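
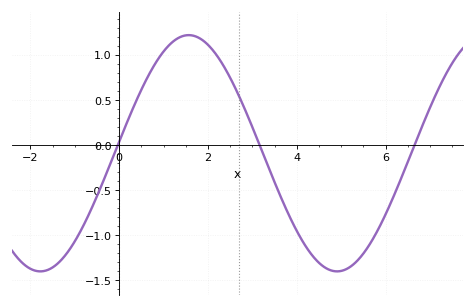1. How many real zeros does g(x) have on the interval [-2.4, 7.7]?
3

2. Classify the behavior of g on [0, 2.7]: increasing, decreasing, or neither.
neither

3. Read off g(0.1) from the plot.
0.15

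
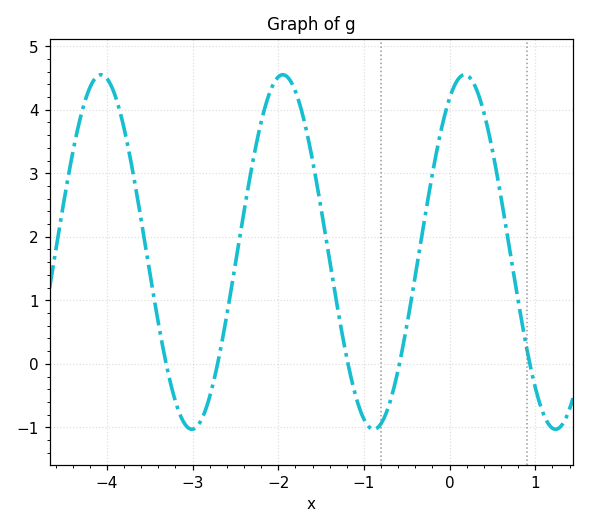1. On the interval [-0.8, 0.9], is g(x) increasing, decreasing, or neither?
neither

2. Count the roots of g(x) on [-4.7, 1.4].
5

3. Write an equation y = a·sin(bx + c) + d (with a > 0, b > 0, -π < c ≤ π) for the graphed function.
y = 2.79sin(3x + 1.1) + 1.76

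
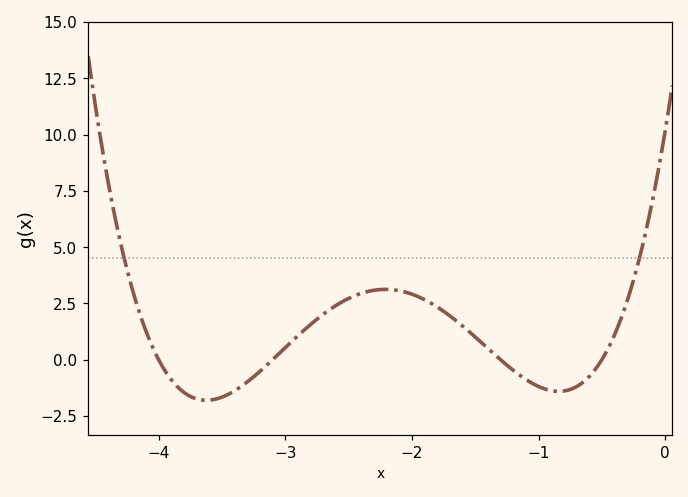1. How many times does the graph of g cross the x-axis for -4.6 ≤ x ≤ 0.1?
4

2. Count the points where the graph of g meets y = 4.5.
2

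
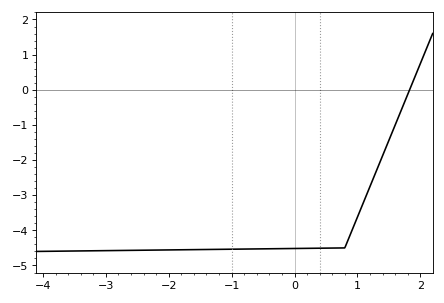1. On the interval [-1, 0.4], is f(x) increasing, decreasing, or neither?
increasing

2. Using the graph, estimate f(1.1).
-3.2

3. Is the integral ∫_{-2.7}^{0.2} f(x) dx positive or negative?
negative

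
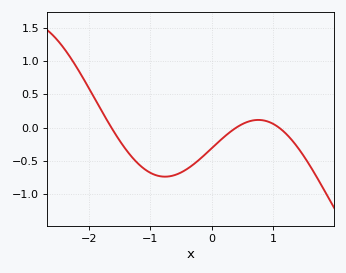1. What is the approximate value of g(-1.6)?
-0.05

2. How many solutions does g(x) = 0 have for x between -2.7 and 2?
3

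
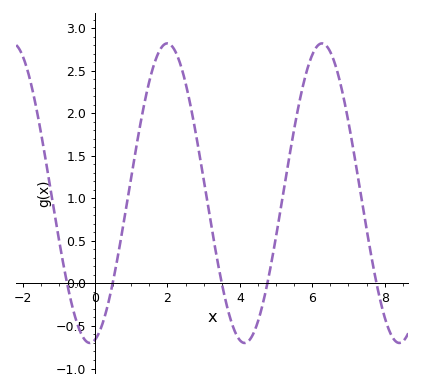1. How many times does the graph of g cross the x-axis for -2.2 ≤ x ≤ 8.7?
5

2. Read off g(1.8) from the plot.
2.75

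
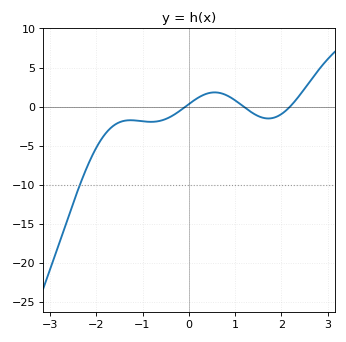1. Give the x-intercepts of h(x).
-0.1, 1.2, 2.2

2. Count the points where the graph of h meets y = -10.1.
1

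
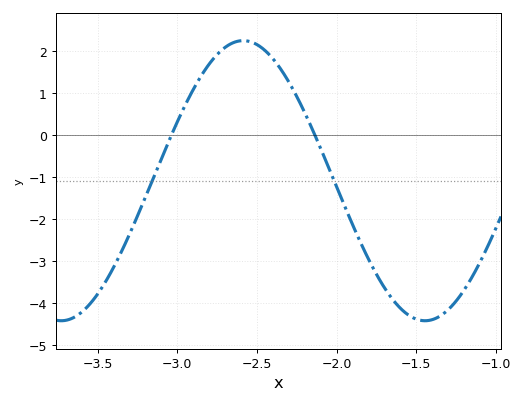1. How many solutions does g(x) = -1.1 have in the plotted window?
2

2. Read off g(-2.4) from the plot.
1.82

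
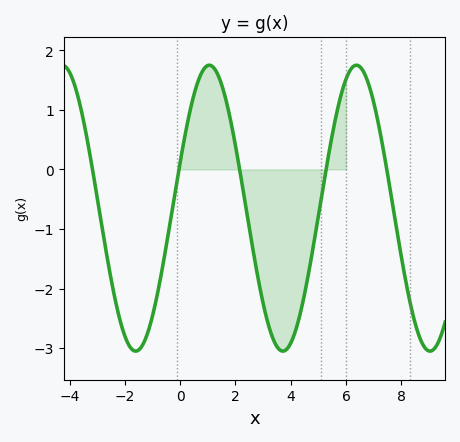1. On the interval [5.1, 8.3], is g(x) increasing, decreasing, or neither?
neither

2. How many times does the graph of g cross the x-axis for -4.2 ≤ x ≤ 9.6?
5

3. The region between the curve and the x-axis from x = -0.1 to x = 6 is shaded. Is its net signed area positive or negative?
negative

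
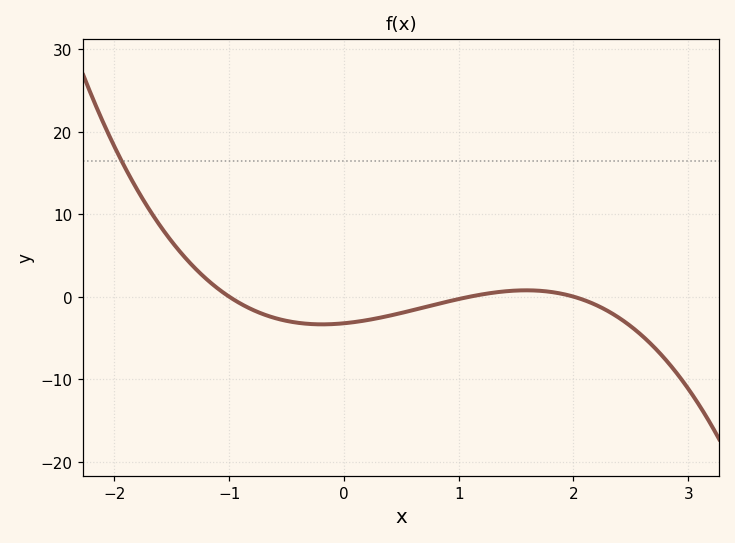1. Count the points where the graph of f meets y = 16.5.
1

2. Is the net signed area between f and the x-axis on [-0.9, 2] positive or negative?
negative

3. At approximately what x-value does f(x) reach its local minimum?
-0.2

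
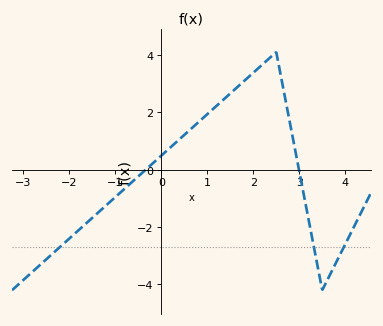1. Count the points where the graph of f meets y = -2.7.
3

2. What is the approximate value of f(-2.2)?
-2.69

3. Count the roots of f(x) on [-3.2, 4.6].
2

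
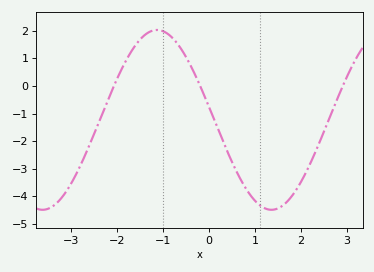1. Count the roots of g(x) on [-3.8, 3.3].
3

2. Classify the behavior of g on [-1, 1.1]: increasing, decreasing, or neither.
decreasing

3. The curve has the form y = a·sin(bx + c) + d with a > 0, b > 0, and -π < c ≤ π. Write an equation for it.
y = 3.26sin(1.26x + 3) - 1.23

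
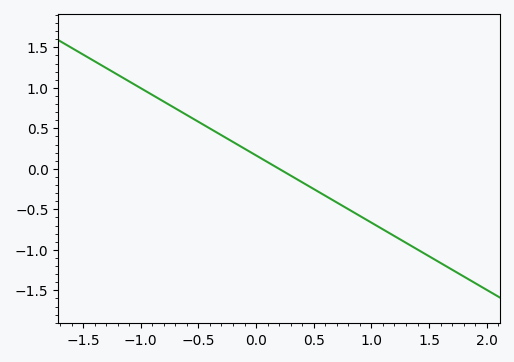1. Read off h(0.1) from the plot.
0.1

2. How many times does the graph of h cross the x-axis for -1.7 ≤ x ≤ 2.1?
1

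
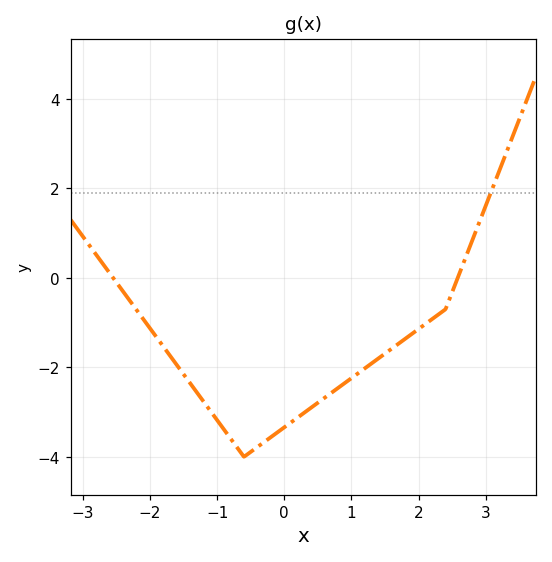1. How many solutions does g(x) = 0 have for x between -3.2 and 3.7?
2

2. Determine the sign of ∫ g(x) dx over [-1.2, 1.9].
negative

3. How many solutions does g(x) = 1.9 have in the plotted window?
1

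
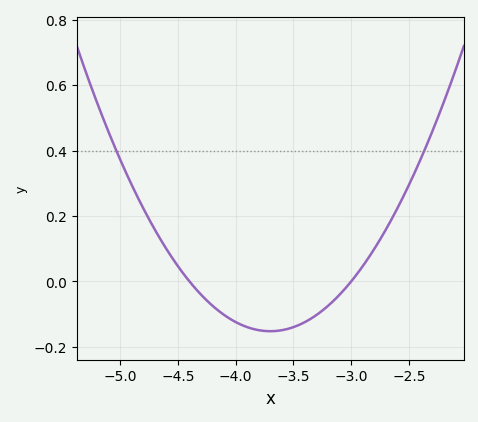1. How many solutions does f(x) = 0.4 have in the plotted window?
2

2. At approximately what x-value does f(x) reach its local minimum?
-3.7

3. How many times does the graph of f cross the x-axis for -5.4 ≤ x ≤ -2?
2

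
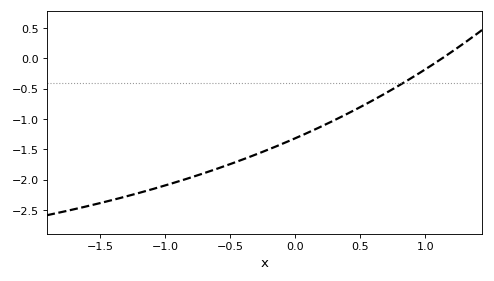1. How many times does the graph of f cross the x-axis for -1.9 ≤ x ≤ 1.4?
1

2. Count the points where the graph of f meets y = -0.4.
1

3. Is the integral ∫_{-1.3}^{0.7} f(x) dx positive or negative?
negative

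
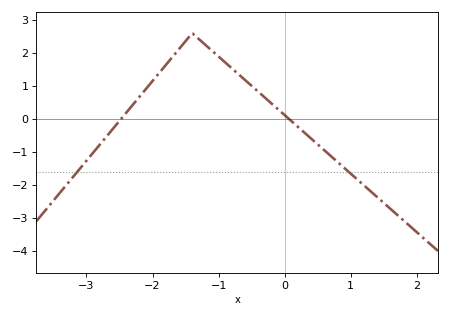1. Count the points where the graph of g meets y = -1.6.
2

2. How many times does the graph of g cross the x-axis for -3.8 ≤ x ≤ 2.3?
2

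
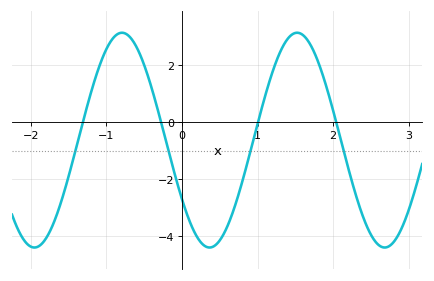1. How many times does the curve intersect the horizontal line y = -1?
4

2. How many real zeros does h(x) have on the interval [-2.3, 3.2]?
4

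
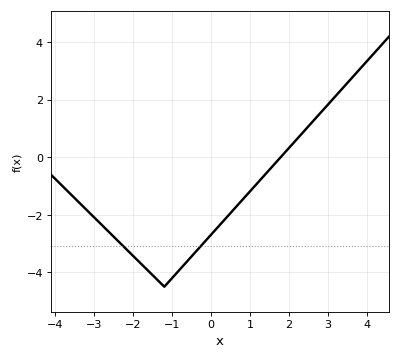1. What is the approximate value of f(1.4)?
-0.6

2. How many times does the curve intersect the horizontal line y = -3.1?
2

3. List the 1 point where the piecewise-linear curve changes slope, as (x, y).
(-1.2, -4.5)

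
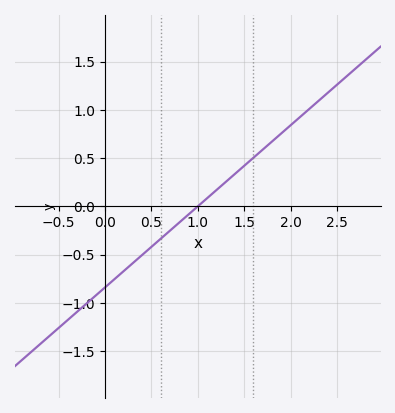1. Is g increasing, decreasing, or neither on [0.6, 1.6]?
increasing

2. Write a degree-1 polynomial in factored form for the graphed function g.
y = 0.84(x - 1)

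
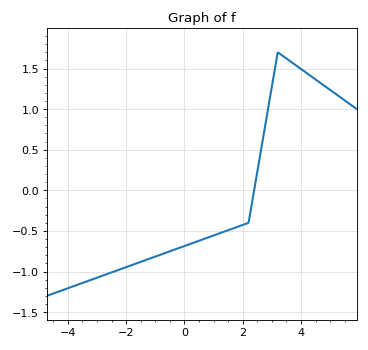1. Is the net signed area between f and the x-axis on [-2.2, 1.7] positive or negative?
negative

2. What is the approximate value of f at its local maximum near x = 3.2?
1.7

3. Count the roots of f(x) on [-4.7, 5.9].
1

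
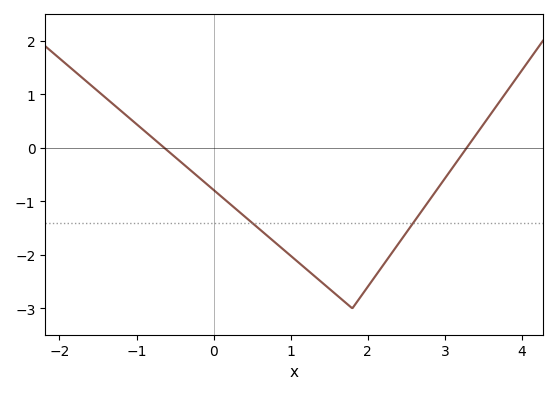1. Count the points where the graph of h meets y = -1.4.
2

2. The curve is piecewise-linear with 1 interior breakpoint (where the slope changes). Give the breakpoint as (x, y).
(1.8, -3)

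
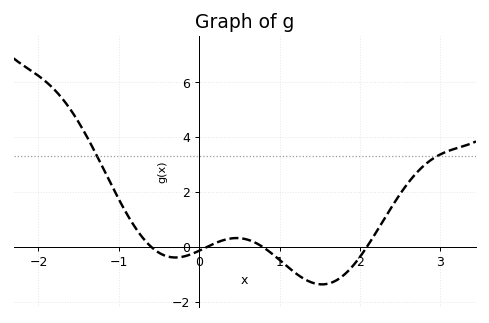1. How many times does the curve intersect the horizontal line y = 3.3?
2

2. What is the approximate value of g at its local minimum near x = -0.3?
-0.393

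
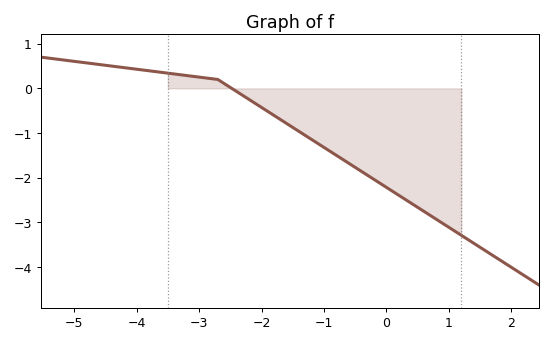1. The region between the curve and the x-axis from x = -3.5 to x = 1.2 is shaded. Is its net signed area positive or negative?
negative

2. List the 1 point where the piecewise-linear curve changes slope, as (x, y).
(-2.7, 0.2)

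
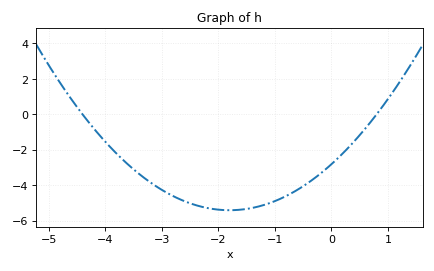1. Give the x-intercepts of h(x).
-4.4, 0.8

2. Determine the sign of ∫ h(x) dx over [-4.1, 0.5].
negative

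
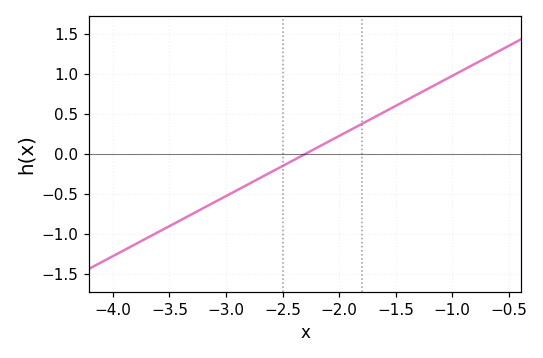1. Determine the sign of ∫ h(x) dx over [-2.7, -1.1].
positive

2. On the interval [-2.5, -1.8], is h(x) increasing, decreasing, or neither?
increasing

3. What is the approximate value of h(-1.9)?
0.3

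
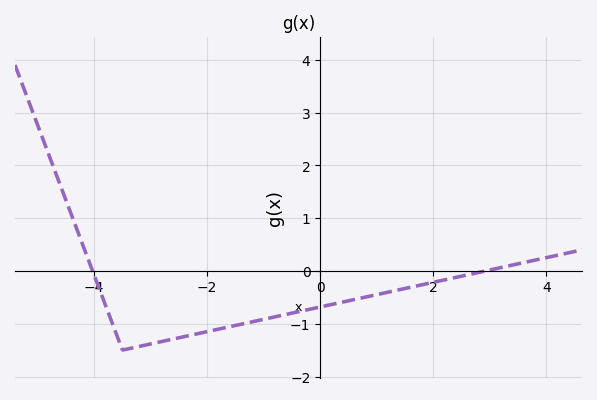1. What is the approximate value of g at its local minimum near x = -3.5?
-1.5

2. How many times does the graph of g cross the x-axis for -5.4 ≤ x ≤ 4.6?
2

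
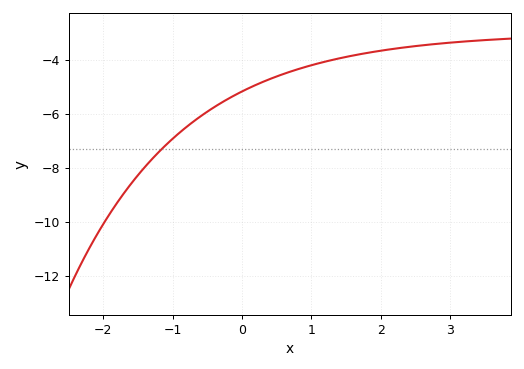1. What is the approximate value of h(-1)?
-7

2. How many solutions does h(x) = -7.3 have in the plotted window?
1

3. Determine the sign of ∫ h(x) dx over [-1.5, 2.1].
negative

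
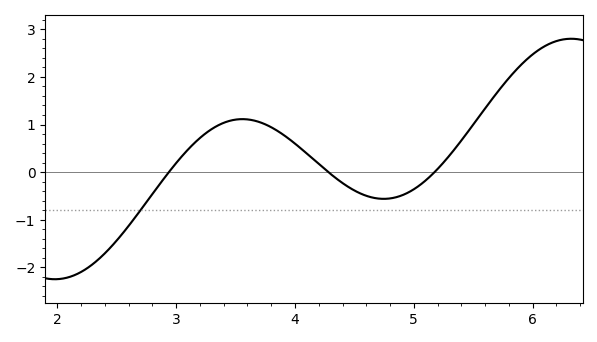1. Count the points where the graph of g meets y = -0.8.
1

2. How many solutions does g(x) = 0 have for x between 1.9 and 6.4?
3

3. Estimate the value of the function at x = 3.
0.191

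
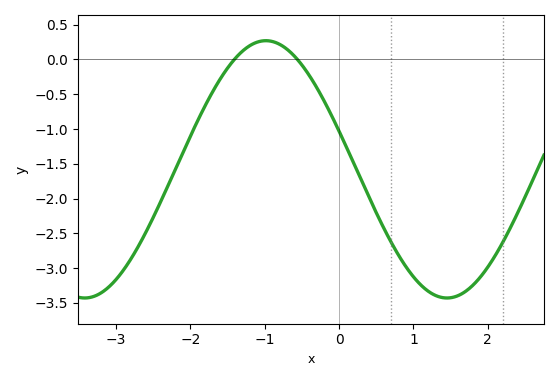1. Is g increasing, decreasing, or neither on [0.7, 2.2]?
neither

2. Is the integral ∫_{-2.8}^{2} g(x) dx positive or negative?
negative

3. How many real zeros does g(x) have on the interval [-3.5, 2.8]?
2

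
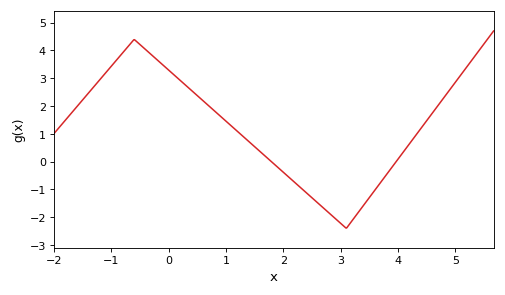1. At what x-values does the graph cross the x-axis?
1.79, 3.97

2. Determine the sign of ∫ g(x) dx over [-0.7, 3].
positive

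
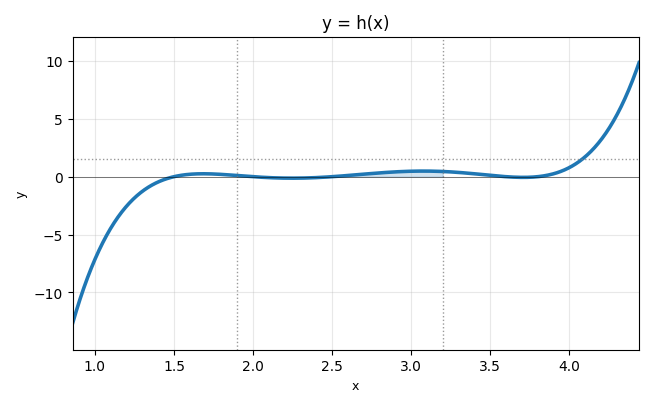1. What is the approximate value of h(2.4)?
0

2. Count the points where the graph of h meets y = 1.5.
1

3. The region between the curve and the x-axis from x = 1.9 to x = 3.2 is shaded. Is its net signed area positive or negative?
positive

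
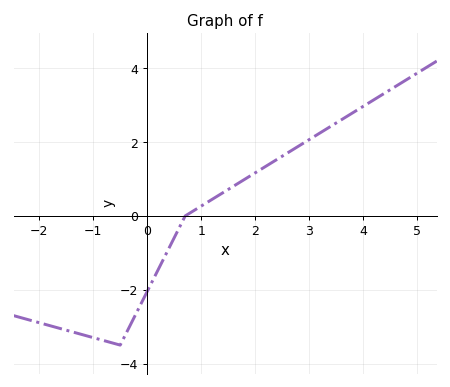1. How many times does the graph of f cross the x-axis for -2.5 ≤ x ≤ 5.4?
1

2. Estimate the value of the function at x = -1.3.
-3.2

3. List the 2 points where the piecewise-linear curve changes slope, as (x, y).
(-0.5, -3.5); (0.7, 0)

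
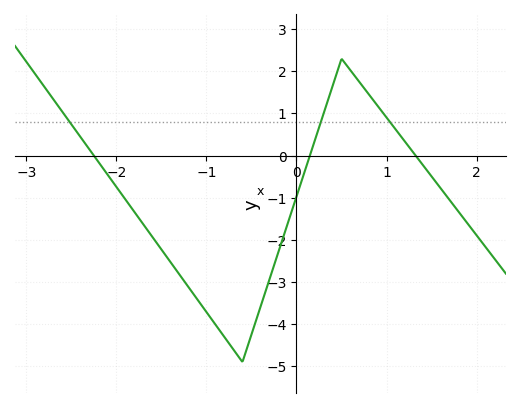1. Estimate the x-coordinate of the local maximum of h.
0.502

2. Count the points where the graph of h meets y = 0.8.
3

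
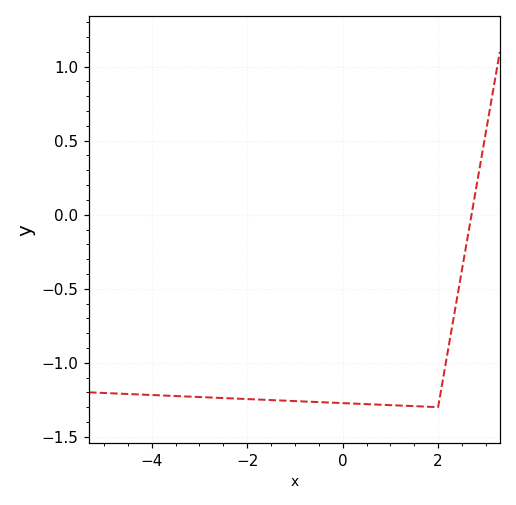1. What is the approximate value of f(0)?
-1.27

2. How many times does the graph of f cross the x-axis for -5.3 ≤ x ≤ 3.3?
1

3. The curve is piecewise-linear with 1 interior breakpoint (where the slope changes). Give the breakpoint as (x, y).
(2, -1.3)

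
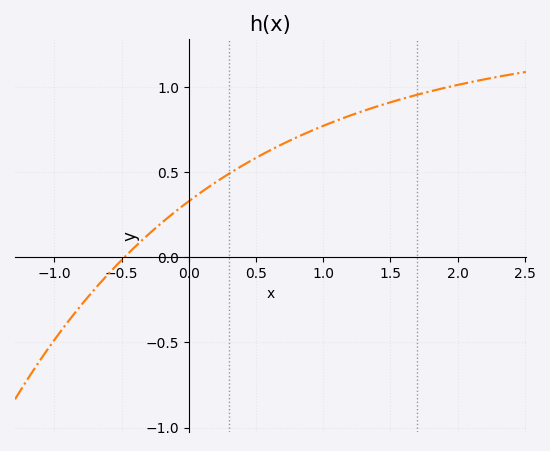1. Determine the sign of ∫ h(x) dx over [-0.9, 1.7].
positive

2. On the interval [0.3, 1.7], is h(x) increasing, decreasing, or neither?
increasing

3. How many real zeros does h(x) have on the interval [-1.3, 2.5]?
1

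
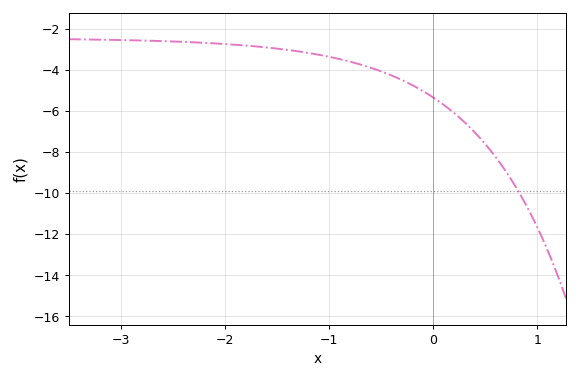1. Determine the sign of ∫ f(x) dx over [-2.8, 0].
negative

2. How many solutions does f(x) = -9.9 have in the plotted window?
1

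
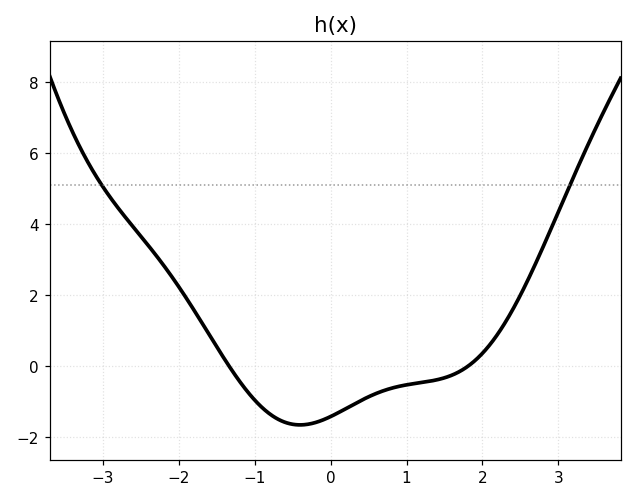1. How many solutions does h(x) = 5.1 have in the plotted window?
2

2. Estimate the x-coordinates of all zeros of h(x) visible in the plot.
-1.33, 1.81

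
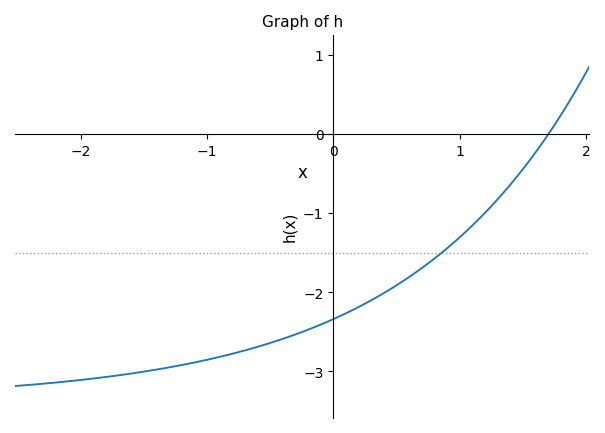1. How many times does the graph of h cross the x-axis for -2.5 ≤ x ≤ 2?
1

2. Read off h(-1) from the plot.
-2.85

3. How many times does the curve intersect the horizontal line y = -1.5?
1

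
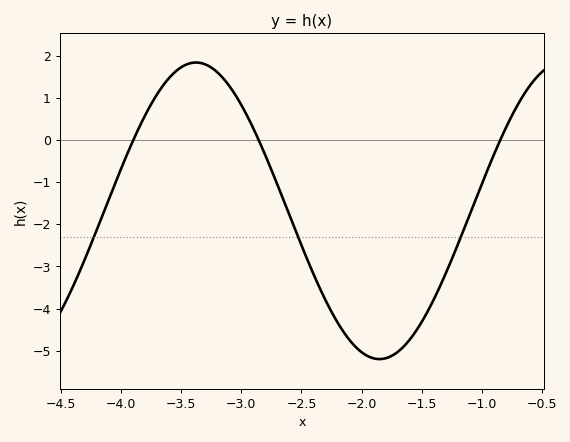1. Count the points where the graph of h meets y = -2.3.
3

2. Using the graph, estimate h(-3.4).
1.84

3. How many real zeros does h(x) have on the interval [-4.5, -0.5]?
3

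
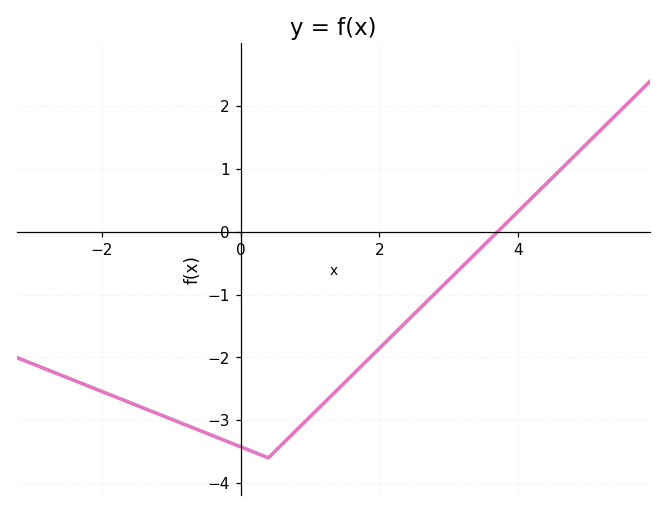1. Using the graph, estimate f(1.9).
-2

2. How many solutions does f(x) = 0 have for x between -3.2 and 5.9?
1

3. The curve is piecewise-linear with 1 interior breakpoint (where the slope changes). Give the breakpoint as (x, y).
(0.4, -3.6)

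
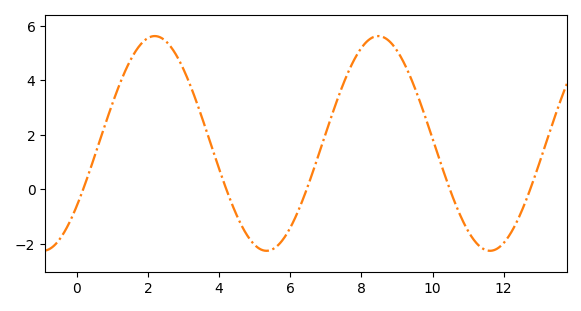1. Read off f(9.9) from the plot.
2.25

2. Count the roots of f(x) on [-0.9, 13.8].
5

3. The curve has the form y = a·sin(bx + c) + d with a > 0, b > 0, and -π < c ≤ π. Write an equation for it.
y = 3.94sin(1x - 0.62) + 1.68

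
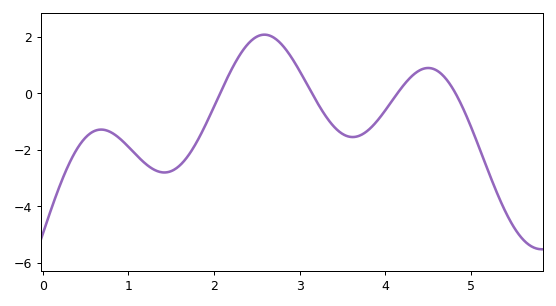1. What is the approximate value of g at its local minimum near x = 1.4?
-2.8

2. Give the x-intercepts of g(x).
2.07, 3.15, 4.14, 4.82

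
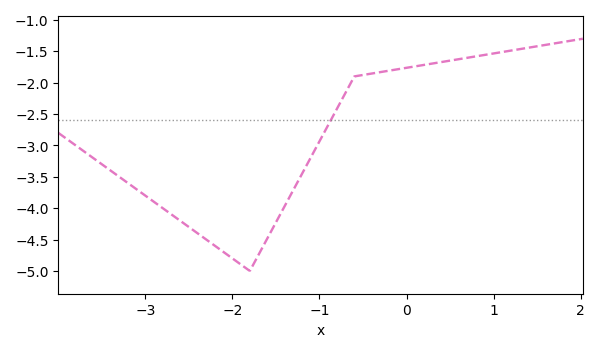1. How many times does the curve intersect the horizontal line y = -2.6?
1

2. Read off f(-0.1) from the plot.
-1.8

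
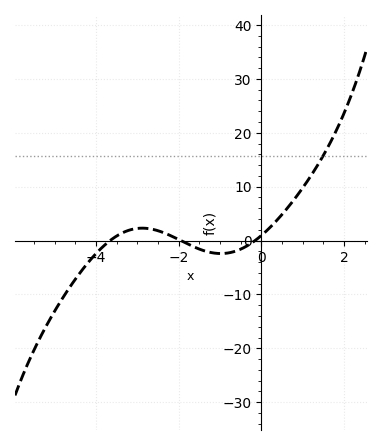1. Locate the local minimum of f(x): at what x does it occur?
-1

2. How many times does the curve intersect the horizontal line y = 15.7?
1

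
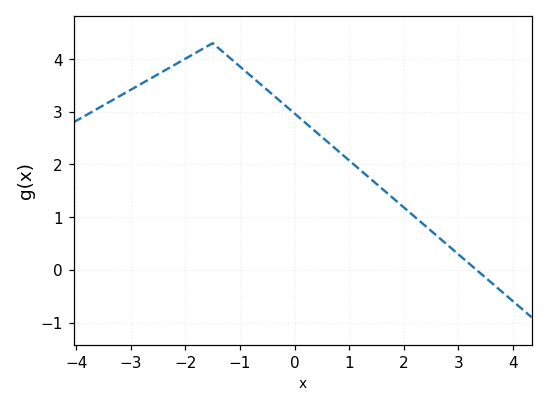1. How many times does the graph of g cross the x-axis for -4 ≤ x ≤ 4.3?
1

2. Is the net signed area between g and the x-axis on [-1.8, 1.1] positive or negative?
positive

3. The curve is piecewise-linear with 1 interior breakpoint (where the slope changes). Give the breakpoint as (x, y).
(-1.5, 4.3)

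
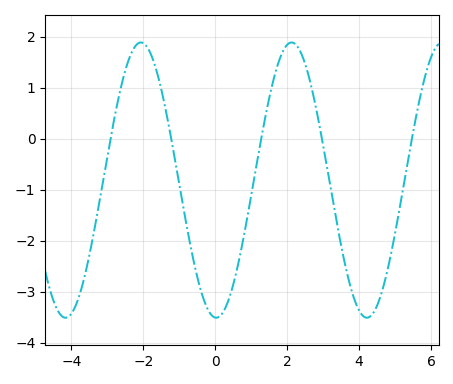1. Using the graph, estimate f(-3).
-0.349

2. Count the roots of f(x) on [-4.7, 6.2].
5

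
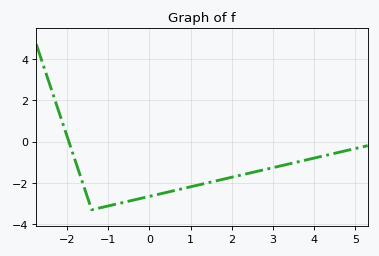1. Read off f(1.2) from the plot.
-2.1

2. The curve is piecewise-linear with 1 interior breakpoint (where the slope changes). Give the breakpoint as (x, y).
(-1.4, -3.3)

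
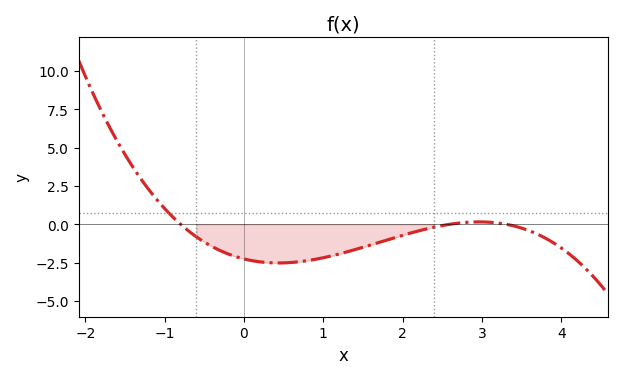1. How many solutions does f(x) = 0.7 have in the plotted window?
1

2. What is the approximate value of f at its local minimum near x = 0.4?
-2.6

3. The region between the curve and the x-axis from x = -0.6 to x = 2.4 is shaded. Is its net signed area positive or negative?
negative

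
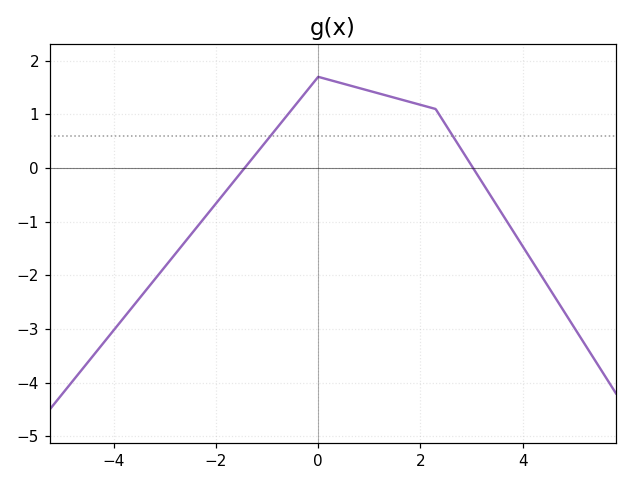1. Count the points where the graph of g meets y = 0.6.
2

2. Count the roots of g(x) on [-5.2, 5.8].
2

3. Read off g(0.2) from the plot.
1.6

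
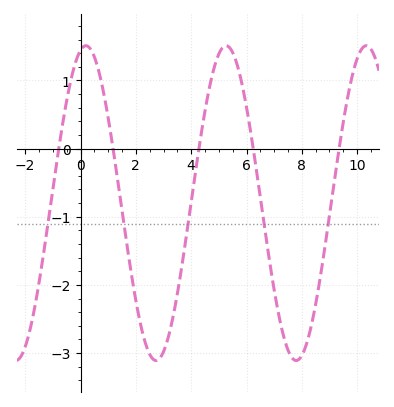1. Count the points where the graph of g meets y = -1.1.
5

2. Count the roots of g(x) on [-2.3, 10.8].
5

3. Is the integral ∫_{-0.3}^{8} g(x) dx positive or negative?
negative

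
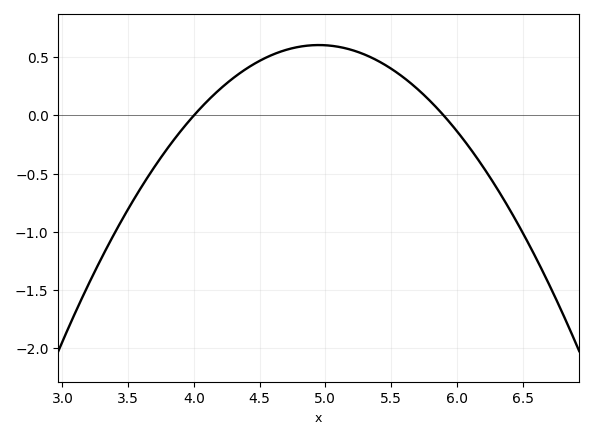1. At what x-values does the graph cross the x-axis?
4, 5.9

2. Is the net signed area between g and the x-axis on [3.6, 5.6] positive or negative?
positive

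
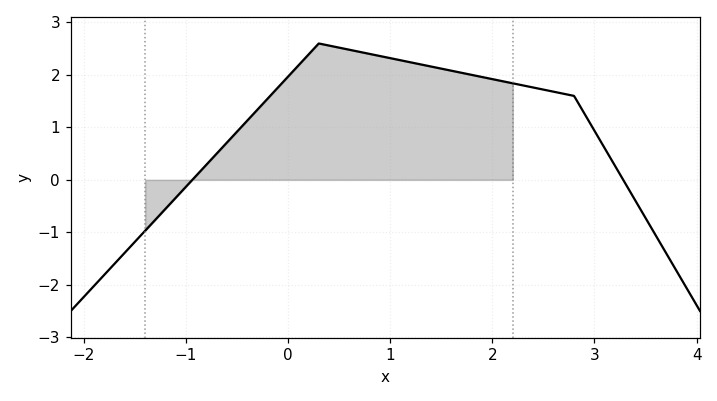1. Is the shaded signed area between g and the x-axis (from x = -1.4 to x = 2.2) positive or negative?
positive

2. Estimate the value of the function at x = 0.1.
2.2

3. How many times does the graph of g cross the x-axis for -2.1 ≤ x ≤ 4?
2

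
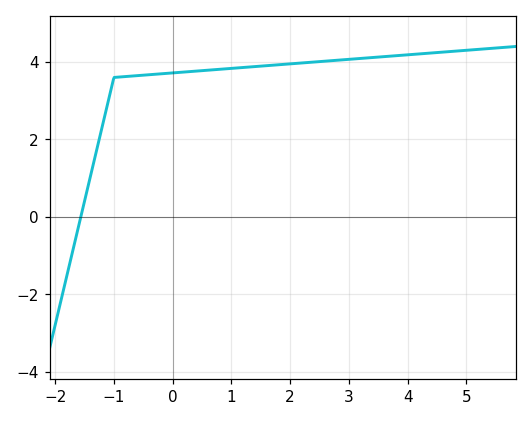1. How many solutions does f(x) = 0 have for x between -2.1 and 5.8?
1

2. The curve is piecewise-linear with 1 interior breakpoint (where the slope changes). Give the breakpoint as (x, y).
(-1, 3.6)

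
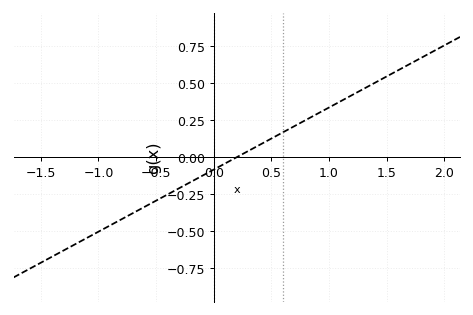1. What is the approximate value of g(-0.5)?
-0.3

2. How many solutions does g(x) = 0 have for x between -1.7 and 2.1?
1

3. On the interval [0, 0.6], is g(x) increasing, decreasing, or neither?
increasing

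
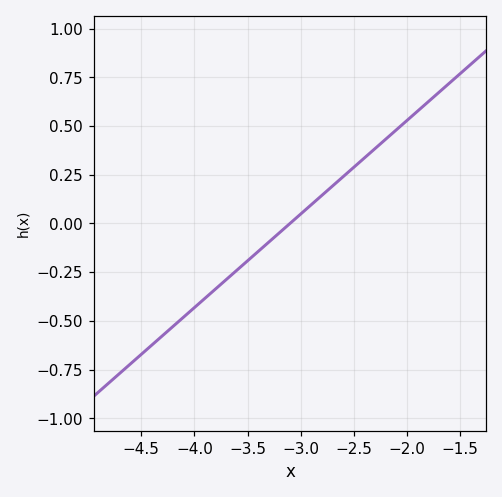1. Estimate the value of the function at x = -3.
0.05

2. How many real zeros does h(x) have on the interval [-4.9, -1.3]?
1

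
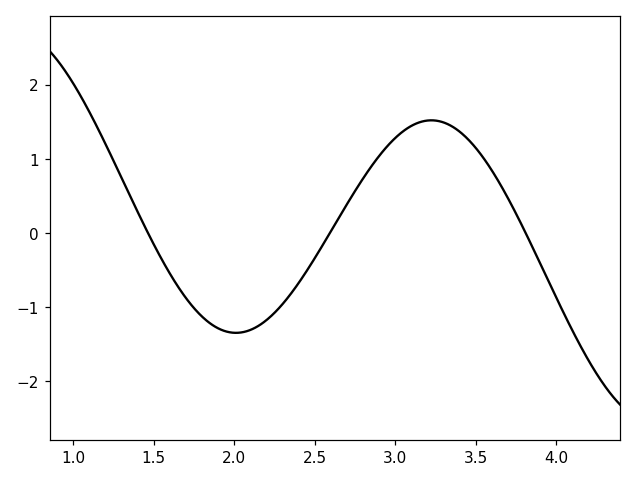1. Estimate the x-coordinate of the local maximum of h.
3.23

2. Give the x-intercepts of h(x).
1.46, 2.59, 3.81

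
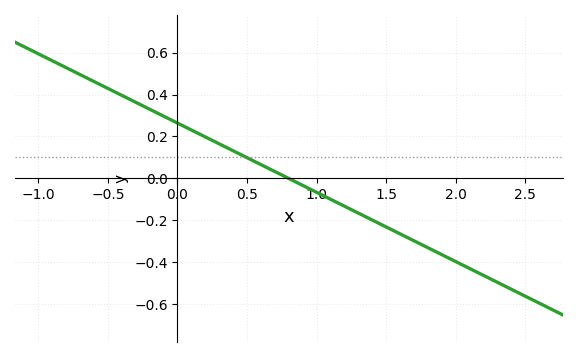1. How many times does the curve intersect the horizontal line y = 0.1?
1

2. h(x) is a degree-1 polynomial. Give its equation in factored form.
y = -0.33(x - 0.8)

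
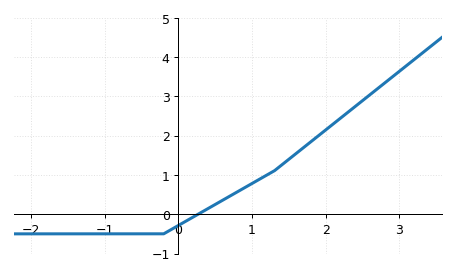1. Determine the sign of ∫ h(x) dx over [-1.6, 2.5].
positive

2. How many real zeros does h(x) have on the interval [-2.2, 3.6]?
1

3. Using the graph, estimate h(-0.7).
-0.5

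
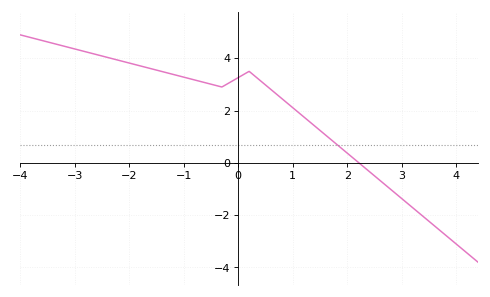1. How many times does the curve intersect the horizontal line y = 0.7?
1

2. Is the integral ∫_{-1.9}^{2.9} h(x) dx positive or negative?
positive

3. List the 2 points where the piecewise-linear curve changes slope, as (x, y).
(-0.3, 2.9); (0.2, 3.5)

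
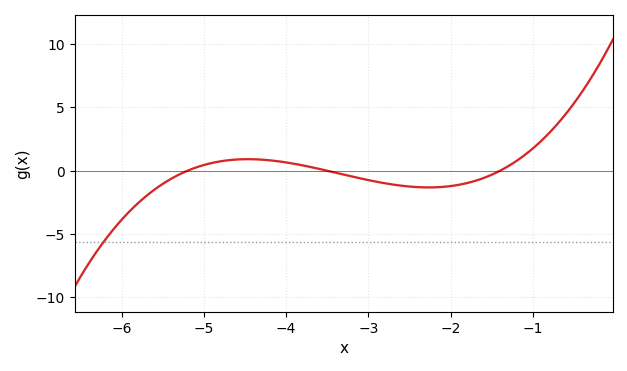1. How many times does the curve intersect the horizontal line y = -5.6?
1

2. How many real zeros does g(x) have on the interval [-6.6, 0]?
3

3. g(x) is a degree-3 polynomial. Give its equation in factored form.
y = 0.42(x + 5.2)(x + 3.5)(x + 1.4)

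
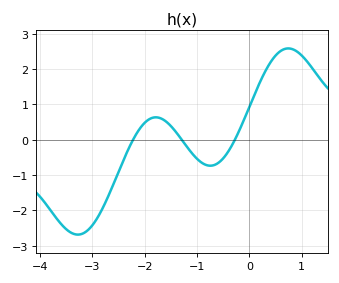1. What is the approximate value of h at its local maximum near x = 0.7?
2.58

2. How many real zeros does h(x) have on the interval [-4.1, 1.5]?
3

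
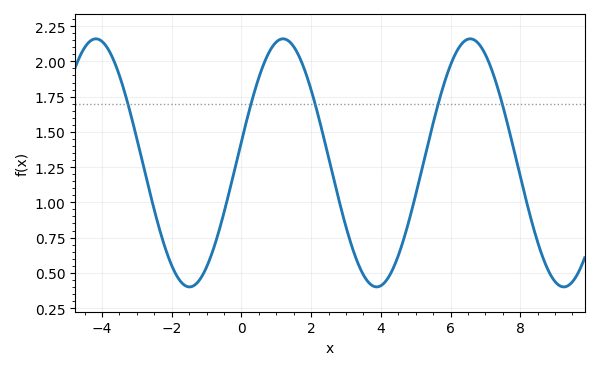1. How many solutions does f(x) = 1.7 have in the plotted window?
5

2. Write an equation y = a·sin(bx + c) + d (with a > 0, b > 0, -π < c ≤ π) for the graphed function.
y = 0.88sin(1.17x + 0.172) + 1.28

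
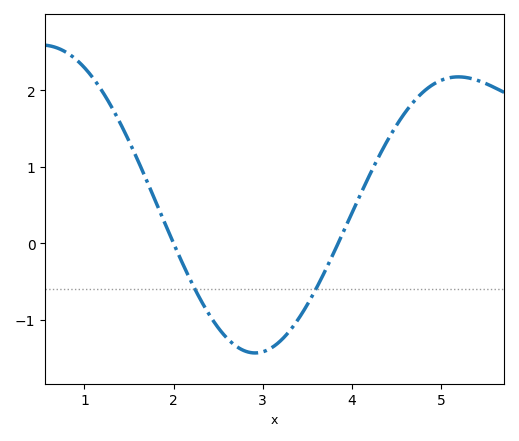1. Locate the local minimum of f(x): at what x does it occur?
2.91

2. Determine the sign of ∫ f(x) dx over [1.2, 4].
negative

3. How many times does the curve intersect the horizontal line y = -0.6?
2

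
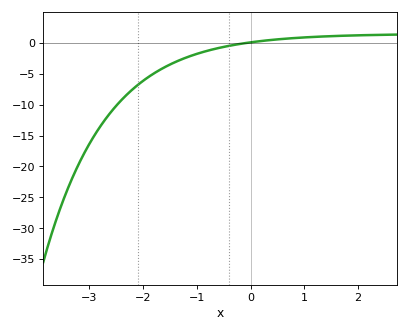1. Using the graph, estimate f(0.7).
0.5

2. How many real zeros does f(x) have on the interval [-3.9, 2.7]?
1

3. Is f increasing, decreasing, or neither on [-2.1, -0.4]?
increasing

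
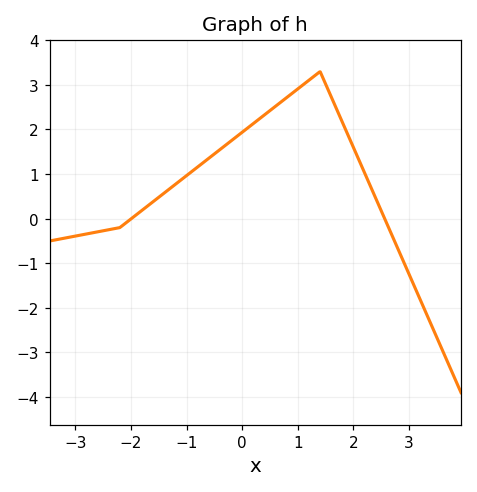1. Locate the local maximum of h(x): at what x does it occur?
1.4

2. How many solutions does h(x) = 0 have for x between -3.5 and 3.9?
2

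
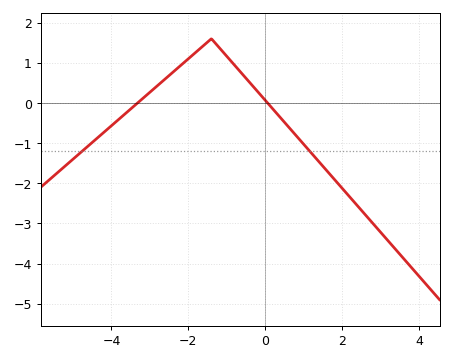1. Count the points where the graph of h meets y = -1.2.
2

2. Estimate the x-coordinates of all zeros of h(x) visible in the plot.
-3.4, 0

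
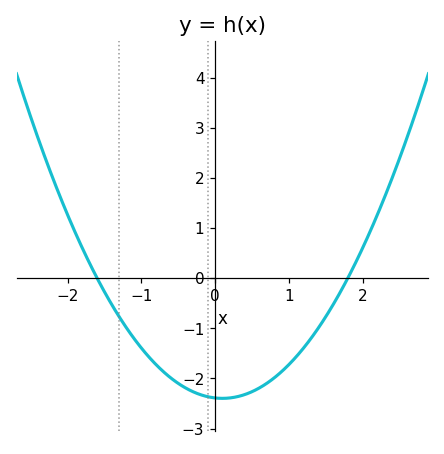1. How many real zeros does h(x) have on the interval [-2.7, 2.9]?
2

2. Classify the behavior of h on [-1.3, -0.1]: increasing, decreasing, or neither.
decreasing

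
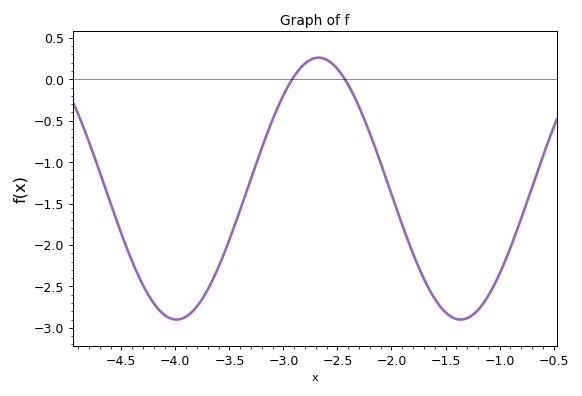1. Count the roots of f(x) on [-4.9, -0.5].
2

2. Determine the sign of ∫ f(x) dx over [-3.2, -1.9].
negative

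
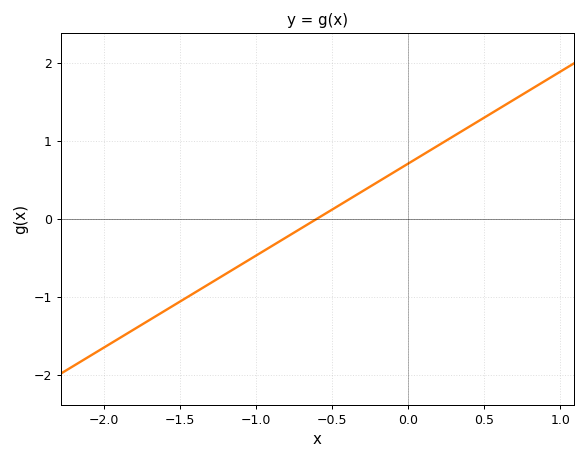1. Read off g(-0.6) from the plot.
0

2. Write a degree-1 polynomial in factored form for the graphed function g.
y = 1.18(x + 0.6)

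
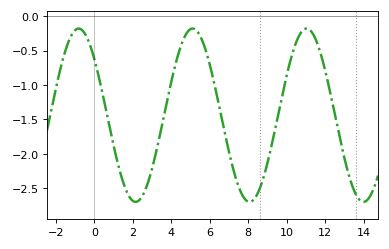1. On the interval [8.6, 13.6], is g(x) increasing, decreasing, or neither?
neither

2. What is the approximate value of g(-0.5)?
-0.252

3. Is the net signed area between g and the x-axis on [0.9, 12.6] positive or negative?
negative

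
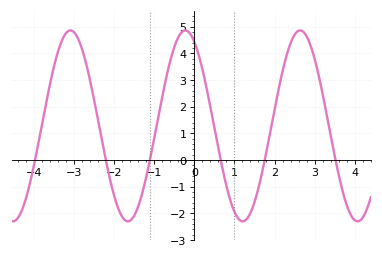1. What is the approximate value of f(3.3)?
1.73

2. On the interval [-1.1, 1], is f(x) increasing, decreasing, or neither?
neither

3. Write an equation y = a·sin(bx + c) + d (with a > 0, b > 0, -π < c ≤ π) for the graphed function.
y = 3.58sin(2.19x + 2.07) + 1.28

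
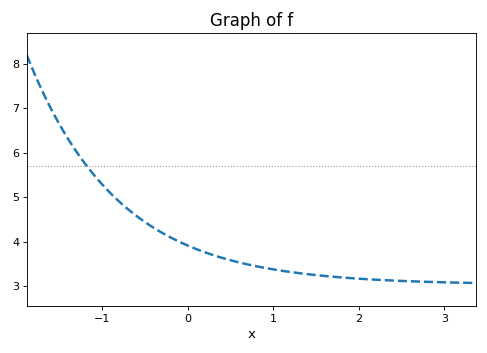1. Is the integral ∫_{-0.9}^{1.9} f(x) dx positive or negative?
positive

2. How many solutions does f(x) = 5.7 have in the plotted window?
1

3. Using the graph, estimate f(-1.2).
5.7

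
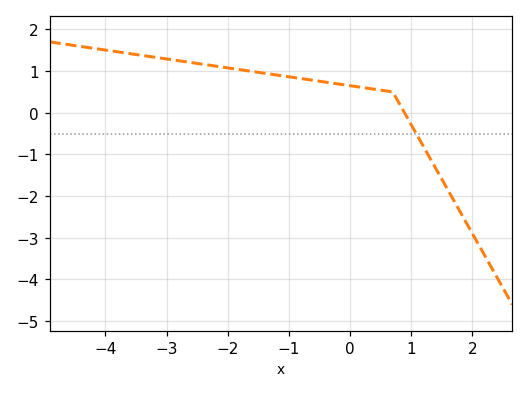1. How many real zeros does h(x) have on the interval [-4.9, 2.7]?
1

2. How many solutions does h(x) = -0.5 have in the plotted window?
1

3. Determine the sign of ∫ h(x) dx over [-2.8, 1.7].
positive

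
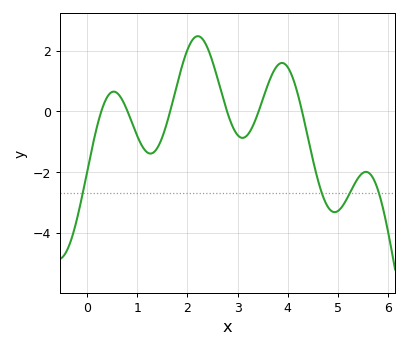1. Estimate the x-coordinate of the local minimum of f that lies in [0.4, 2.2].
1.26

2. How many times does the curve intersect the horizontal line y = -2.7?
4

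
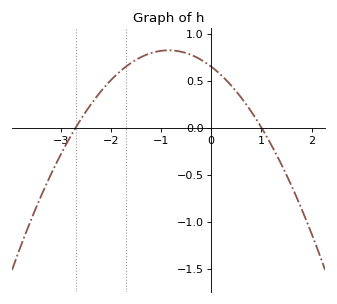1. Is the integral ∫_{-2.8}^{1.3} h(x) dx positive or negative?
positive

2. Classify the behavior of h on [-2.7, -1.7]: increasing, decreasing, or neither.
increasing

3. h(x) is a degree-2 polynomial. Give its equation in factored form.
y = -0.24(x + 2.7)(x - 1)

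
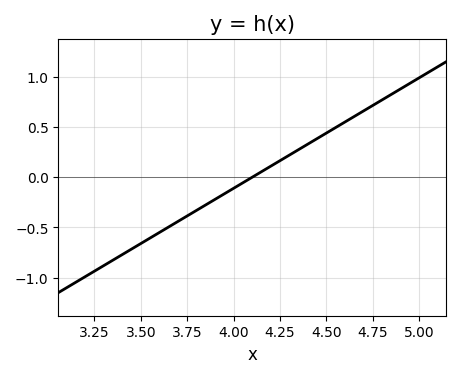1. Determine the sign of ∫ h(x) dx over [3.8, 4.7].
positive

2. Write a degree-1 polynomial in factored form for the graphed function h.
y = 1.1(x - 4.1)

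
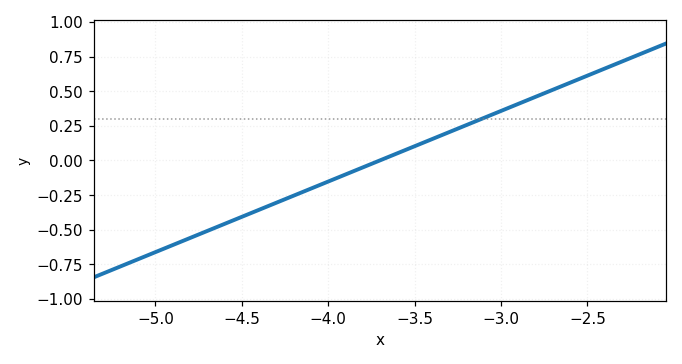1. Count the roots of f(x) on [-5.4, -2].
1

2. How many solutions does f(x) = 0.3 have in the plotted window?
1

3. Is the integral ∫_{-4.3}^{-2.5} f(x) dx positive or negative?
positive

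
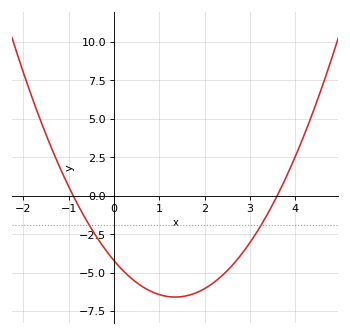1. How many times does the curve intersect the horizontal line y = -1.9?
2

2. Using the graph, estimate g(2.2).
-5.6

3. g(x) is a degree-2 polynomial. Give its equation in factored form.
y = 1.3(x + 0.9)(x - 3.6)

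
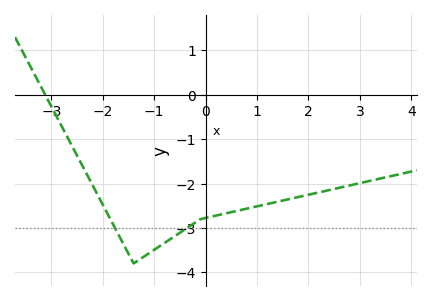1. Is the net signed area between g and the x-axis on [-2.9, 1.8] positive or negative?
negative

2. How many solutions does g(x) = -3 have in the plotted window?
2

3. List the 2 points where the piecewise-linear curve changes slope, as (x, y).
(-1.4, -3.8); (-0.1, -2.8)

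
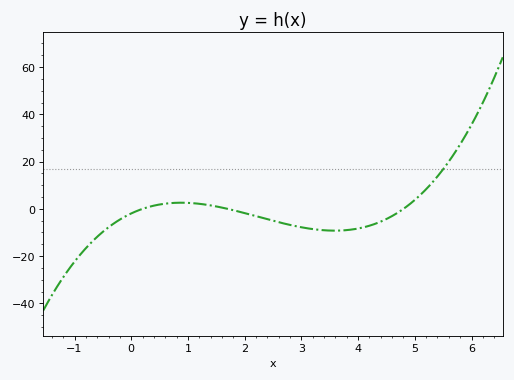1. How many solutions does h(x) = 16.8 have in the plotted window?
1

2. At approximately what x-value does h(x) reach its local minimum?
3.6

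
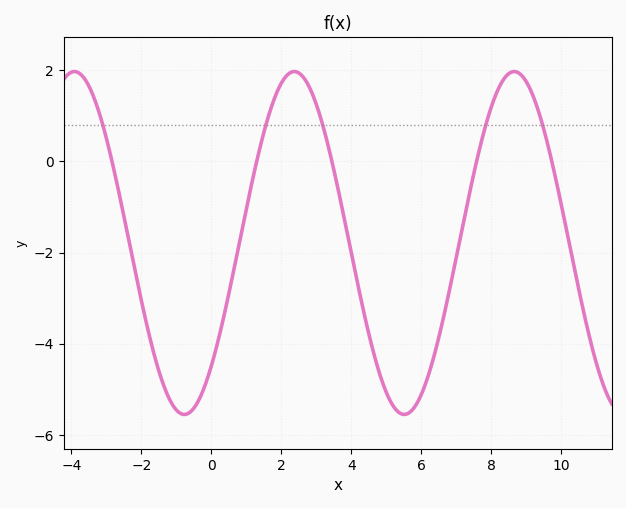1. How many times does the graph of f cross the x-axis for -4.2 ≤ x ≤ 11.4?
5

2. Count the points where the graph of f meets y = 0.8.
5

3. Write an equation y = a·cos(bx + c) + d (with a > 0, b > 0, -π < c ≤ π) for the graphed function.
y = 3.76cos(1x - 2.4) - 1.79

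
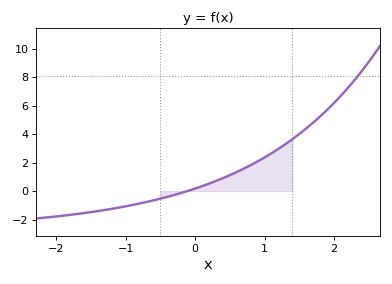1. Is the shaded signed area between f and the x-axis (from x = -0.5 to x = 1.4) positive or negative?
positive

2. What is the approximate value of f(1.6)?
4.4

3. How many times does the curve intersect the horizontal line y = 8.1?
1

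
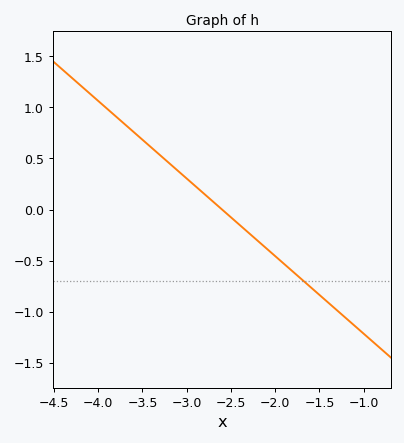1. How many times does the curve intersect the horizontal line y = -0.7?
1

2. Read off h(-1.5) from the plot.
-0.85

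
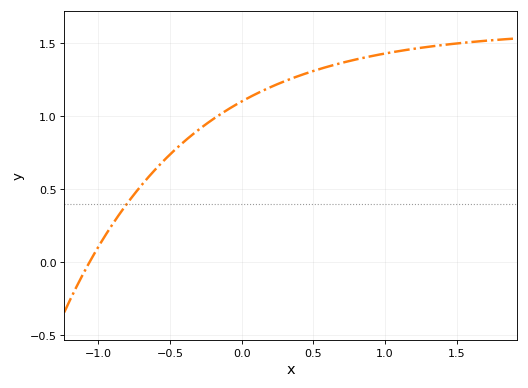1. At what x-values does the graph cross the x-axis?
-1.05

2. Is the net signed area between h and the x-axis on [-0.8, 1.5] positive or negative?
positive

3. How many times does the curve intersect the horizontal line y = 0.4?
1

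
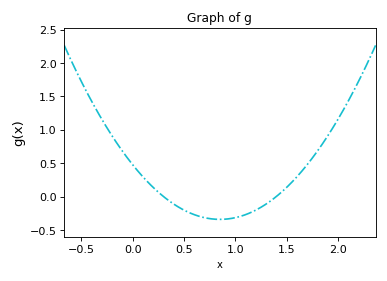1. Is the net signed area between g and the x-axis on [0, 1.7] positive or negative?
negative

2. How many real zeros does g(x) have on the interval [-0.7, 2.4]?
2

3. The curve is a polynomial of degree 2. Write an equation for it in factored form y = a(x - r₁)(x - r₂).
y = 1.13(x - 0.3)(x - 1.4)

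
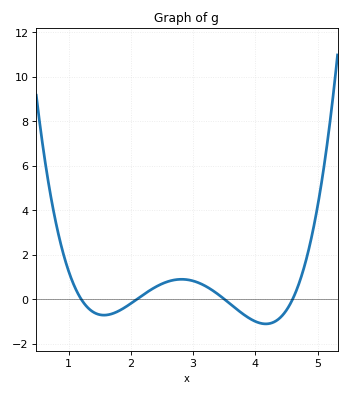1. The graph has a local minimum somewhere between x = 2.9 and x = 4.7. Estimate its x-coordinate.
4.2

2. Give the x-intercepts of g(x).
1.2, 2.1, 3.5, 4.6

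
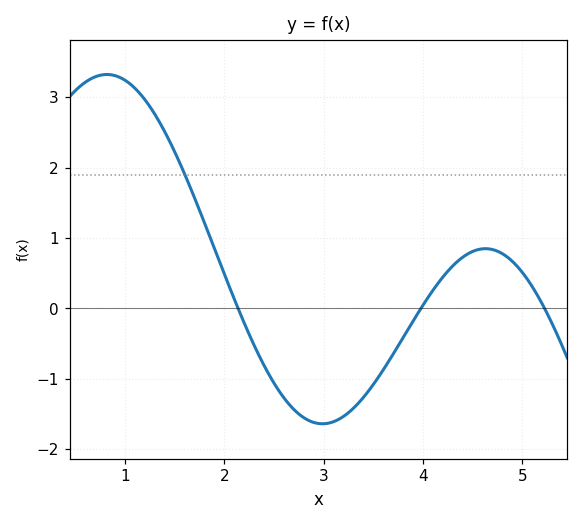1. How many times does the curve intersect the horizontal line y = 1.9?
1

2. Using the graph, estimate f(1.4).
2.5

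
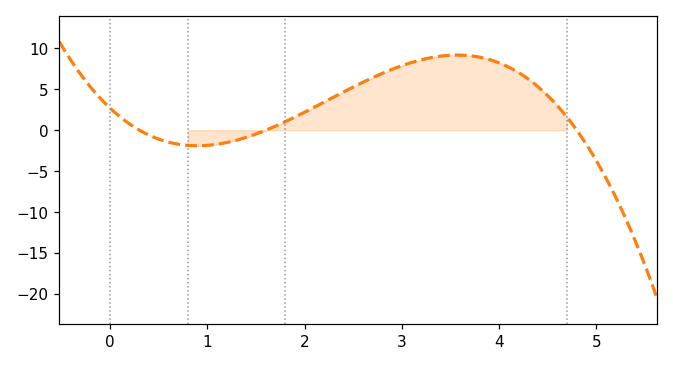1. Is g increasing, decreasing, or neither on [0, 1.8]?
neither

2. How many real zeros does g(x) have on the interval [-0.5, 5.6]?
3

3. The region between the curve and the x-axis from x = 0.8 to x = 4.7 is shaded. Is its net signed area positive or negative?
positive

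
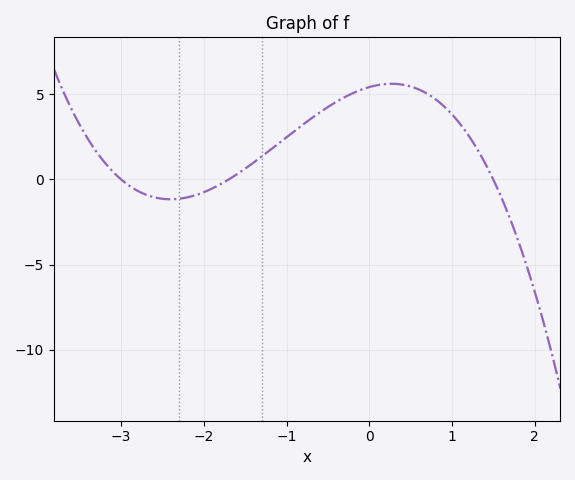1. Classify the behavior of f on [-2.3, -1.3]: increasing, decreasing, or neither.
increasing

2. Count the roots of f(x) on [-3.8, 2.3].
3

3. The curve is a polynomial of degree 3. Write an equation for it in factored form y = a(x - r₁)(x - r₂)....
y = -0.71(x + 3)(x + 1.7)(x - 1.5)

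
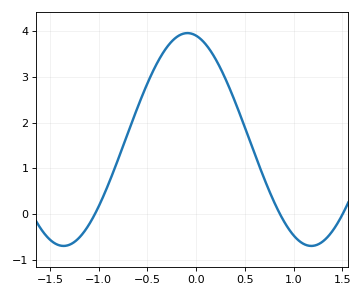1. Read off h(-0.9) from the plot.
0.7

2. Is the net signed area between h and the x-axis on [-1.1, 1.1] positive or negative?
positive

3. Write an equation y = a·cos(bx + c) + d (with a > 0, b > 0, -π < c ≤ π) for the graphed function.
y = 2.33cos(2.5x + 0.22) + 1.63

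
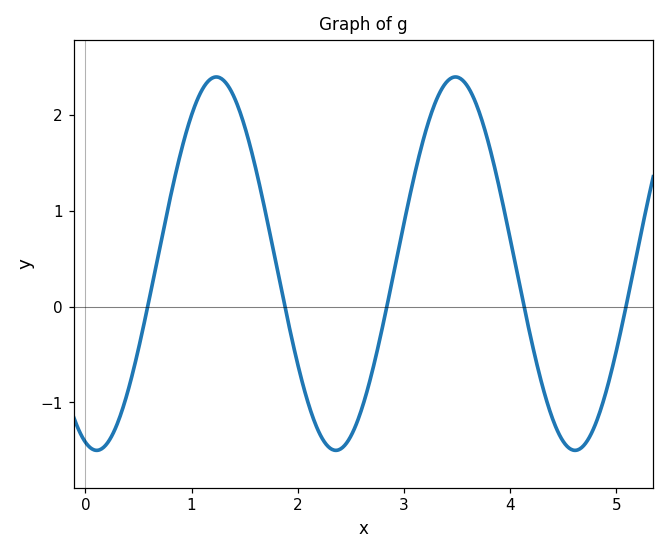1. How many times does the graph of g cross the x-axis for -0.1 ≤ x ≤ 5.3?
5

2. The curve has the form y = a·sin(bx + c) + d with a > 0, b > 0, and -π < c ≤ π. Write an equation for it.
y = 1.95sin(2.8x - 1.9) + 0.45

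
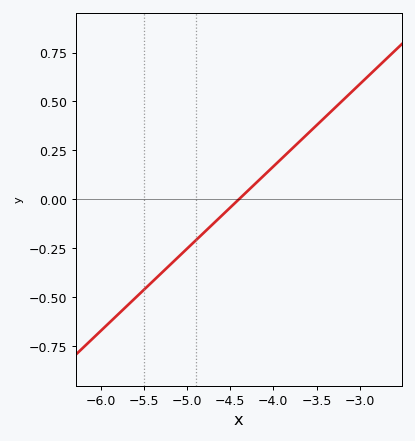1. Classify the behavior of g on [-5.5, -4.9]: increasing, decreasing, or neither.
increasing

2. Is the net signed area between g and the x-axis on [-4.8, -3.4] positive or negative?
positive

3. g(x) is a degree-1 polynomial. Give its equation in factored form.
y = 0.42(x + 4.4)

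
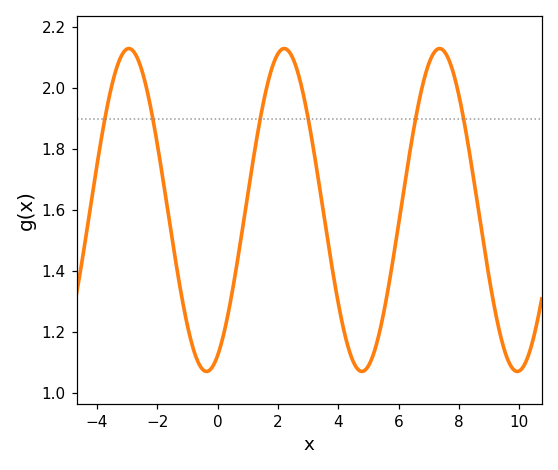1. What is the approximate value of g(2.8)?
2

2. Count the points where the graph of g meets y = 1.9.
6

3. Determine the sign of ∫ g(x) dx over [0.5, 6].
positive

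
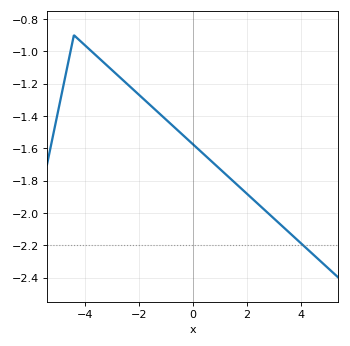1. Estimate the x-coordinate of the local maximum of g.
-4.4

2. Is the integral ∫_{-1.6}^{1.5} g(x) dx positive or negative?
negative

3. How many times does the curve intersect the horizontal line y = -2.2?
1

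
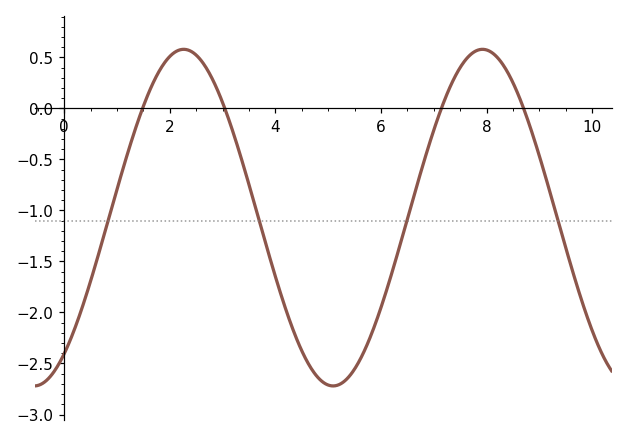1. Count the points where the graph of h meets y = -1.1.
4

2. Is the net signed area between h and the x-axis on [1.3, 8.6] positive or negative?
negative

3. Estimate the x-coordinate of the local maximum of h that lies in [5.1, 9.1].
8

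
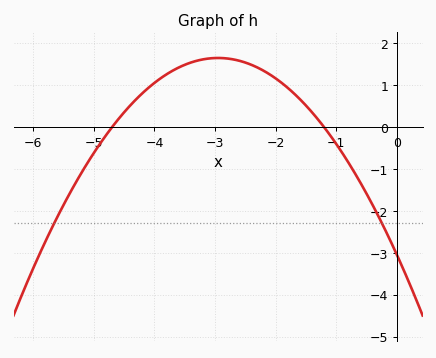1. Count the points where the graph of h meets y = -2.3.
2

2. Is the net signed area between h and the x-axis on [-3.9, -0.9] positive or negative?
positive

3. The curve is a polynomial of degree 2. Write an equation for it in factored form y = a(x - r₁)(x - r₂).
y = -0.54(x + 4.7)(x + 1.2)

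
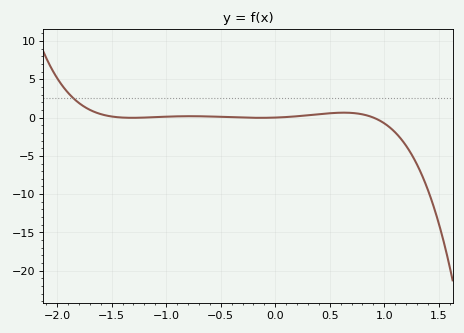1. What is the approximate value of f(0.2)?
0.171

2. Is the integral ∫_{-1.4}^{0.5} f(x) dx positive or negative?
positive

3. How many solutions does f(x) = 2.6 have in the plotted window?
1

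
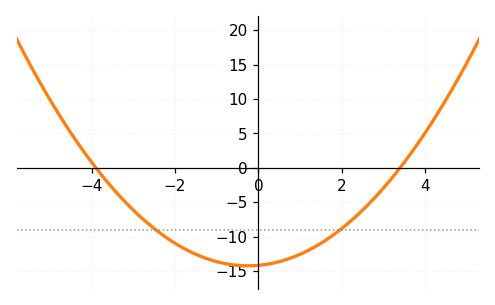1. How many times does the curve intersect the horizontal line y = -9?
2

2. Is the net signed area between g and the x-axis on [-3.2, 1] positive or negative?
negative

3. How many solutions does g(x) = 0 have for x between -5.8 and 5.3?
2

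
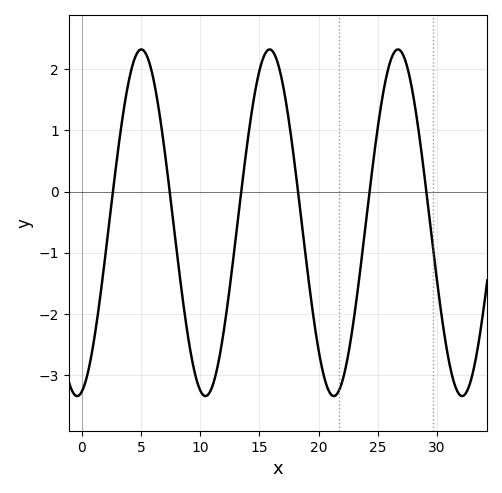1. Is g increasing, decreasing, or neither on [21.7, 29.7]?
neither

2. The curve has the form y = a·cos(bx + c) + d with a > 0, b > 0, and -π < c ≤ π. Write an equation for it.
y = 2.83cos(0.58x - 2.9) - 0.51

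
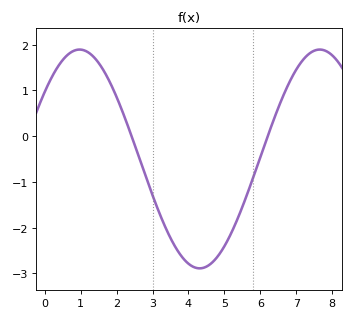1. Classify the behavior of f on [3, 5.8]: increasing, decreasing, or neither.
neither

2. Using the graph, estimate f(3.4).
-2.1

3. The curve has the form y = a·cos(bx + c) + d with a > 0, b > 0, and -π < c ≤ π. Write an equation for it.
y = 2.39cos(0.94x - 0.91) - 0.5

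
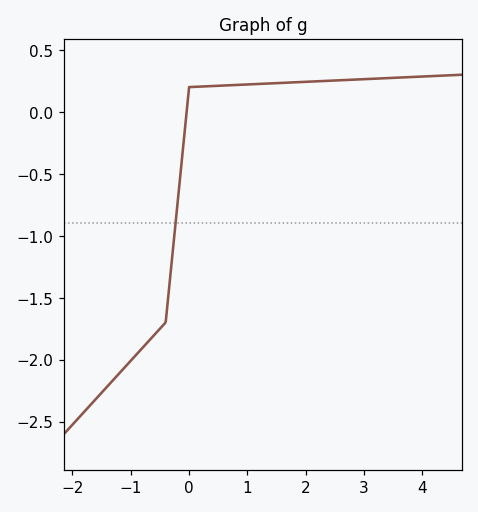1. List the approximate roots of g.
0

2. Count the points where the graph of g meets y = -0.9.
1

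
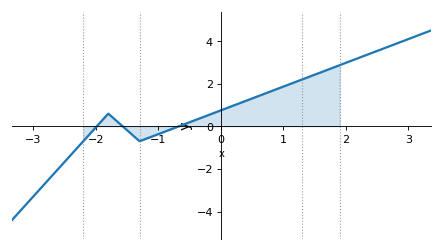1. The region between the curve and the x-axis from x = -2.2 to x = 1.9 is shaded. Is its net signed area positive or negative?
positive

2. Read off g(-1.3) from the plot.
-0.7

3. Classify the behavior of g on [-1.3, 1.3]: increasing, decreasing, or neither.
increasing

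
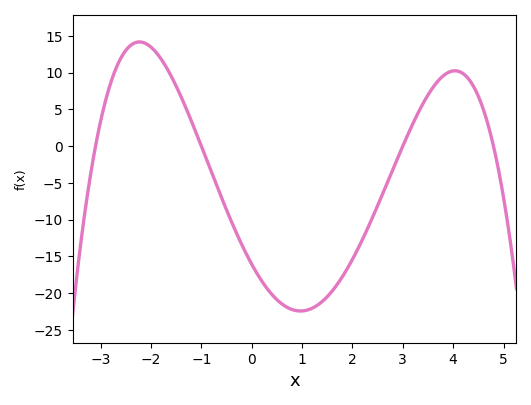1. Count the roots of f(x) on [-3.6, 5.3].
4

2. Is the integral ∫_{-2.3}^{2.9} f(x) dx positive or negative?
negative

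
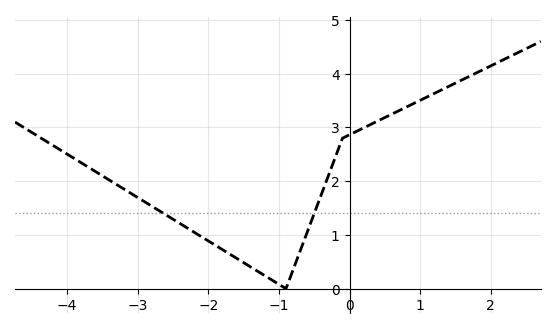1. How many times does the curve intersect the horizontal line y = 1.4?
2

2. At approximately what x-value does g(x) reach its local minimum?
-0.9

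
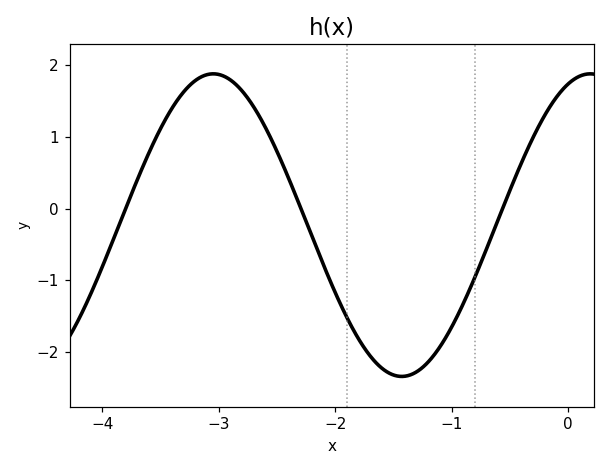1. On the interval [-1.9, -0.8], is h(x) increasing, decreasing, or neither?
neither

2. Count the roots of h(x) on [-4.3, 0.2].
3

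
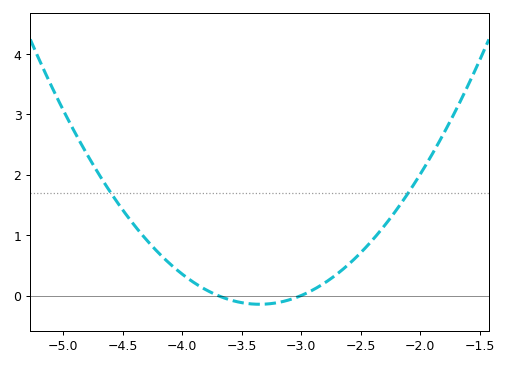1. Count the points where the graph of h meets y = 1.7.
2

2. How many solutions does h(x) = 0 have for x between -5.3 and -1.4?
2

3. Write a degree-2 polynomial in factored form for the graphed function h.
y = 1.18(x + 3.7)(x + 3)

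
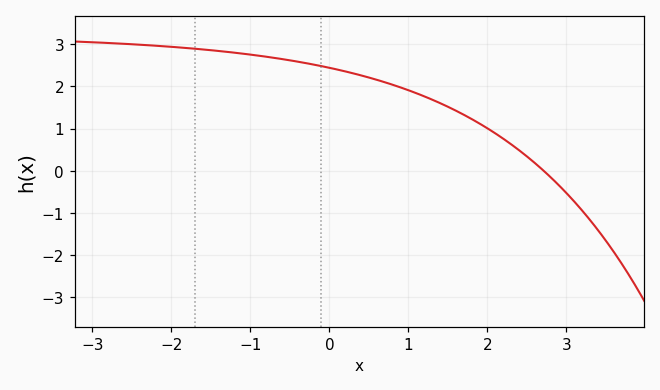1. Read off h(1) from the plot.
1.9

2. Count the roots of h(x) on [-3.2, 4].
1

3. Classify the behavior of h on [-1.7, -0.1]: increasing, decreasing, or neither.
decreasing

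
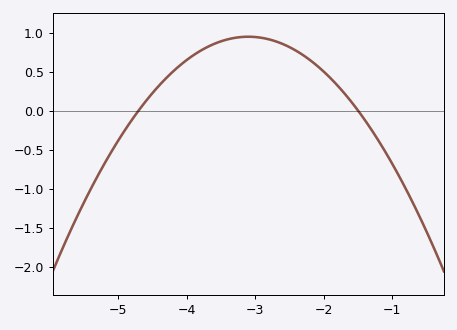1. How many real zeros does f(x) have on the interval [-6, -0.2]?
2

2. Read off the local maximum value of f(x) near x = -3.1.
0.947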